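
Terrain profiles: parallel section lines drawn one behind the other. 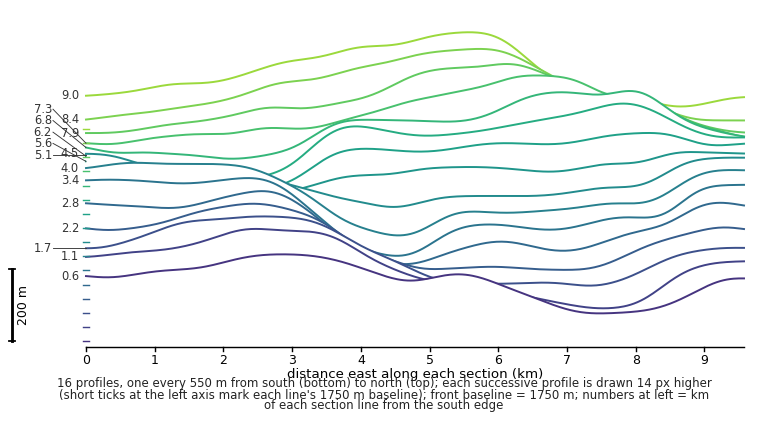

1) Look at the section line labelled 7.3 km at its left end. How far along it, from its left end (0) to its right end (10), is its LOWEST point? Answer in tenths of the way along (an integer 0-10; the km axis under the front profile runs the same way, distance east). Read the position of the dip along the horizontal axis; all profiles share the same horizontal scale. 0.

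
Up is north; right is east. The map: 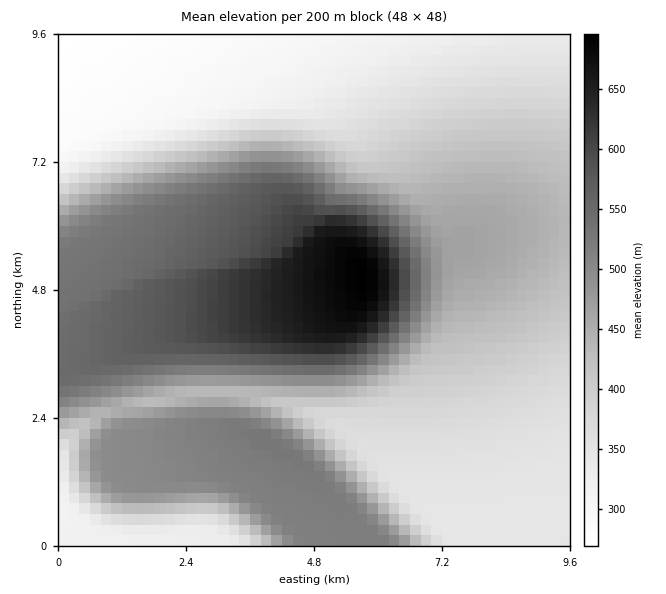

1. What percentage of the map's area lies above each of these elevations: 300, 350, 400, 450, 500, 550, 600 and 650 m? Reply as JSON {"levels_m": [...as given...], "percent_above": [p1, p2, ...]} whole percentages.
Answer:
{"levels_m": [300, 350, 400, 450, 500, 550, 600, 650], "percent_above": [92, 78, 61, 45, 34, 18, 9, 4]}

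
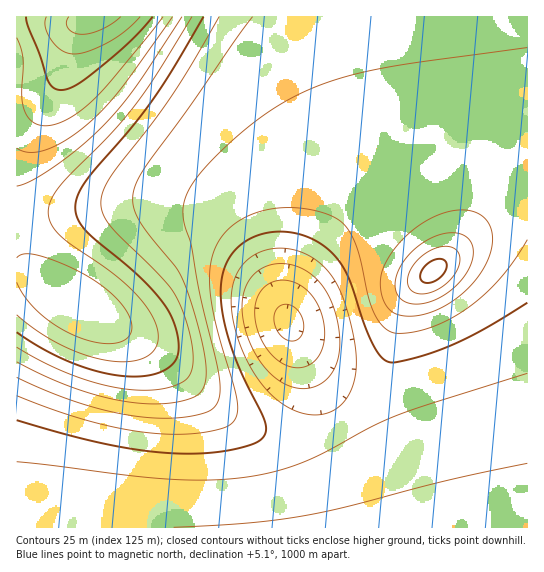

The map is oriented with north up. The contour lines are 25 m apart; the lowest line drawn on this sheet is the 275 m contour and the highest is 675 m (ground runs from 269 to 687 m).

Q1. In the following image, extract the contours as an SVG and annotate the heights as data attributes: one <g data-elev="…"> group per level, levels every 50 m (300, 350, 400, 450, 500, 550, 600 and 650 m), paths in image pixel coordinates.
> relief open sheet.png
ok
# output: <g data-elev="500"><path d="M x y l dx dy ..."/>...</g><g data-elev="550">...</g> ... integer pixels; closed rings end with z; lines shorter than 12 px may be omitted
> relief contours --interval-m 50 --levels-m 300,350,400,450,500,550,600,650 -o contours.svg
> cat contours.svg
<g data-elev="300"><path d="M294 368l-12-5-12-10-9-14-5-16-1-14 3-14 8-9 11-5 14 0 15 8 11 14 6 18 1 18-5 16-5 7-5 3-7 2z"/></g><g data-elev="350"><path d="M17 462l114 14 40 3 44 1 40-4 27-6 25-9 66-35 28-12 126-41"/><path d="M306 414l-12-4-11-6-10-8-10-10-17-27-12-33-3-28 2-12 3-11 6-9 7-7 9-6 9-3 14-2 14 2 15 6 12 9 9 10 8 14 6 16 6 21 4 21 1 18-1 14-5 14-7 10-10 8-12 4z"/></g><g data-elev="400"><path d="M17 396l65 23 31 8 28 5 26 2 26 0 23-4 14-5 7-10 0-13-24-89-3-26 0-21 5-18 10-15 16-13 18-8 22-4 22 0 23 6 16 8 8 10 7 15 11 50 7 17 10 14 5 4 7 1 17-1 19-5 17-8 19-12 16-13 15-16 15-19 12-19"/></g><g data-elev="450"><path d="M17 362l28 14 28 11 26 9 27 6 25 2 23-1 20-6 8-7 4-13-1-19-6-29-11-36-11-25-28-33-10-16-6-13 0-12 4-12 9-16 42-57 65-92"/><path d="M409 303l13 1 13-4 14-8 11-10 8-12 5-13 0-11-6-8-5-4-7-1-16 2-16 7-15 13-9 15-4 15 1 6 3 6 4 4z"/></g><g data-elev="500"><path d="M17 332l23 15 24 12 24 10 23 5 22 3 18-2 15-6 9-8 3-10 0-13-4-15-7-14-11-15-15-16-56-48-8-12-2-13 4-12 8-14 46-53 25-33 46-76"/><path d="M423 282l8 0 10-5 6-10-2-6-8-2-11 6-4 5-2 5 1 4z"/></g><g data-elev="550"><path d="M17 282l8 15 13 14 16 14 19 10 18 6 18 3 13-3 5-3 3-4 2-11-6-13-13-15-18-14-25-14-28-11-16-2-5 1-4 3"/><path d="M17 186l16-6 24-15 25-20 22-20 31-38 47-70"/></g><g data-elev="600"><path d="M17 38l6 20-1 37 3 16 4 7 5 5 7 2 9 0 11-3 10-5 23-18 20-22 49-60"/></g><g data-elev="650"><path d="M46 17l-1 10 8 15 9 9 12 3 15-3 21-10 16-11 14-13"/></g>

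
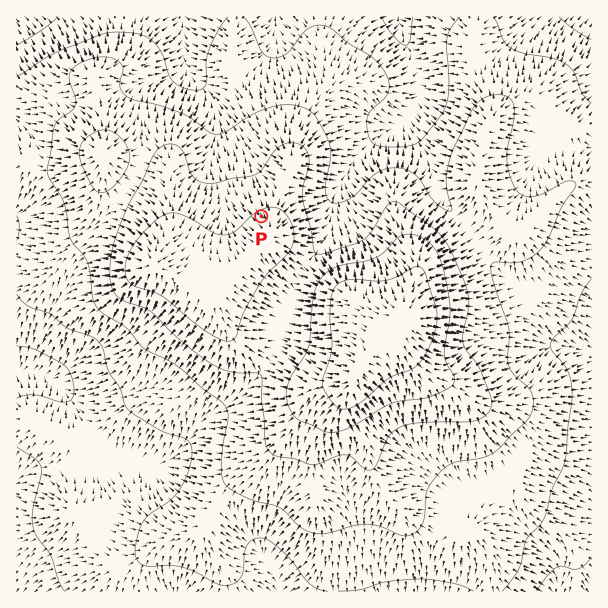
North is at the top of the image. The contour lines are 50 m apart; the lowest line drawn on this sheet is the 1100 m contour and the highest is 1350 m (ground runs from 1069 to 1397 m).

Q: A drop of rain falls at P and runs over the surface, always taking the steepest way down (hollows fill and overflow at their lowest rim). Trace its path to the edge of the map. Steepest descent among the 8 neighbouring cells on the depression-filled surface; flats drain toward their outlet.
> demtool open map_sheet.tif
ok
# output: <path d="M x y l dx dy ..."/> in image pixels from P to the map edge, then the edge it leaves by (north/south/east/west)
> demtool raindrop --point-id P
<path d="M261 216l-21-21 0-48-18-18 0-7-1-2 0-3-2-1 0-3-3-6-7-9 0-2-20-19-1-3 0-3-2-2 0-9-1-1 0-42"/>
exit: north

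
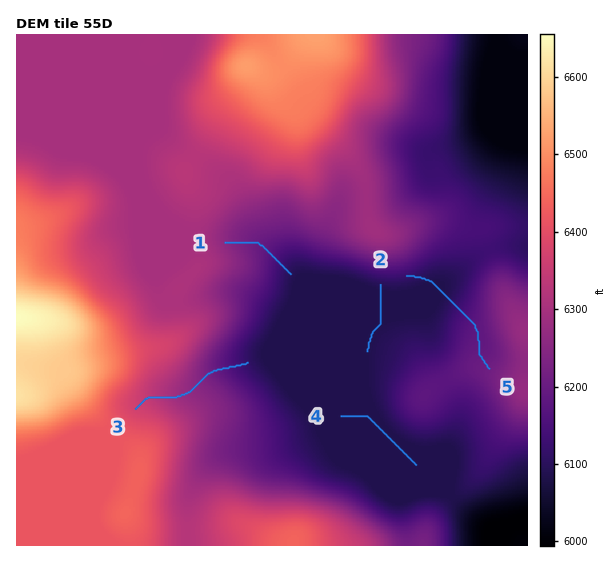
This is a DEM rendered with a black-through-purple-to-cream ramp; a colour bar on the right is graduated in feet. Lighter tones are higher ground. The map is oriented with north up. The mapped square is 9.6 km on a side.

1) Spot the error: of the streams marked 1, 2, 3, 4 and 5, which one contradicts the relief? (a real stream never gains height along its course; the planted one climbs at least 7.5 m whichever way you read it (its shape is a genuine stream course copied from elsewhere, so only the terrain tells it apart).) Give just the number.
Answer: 5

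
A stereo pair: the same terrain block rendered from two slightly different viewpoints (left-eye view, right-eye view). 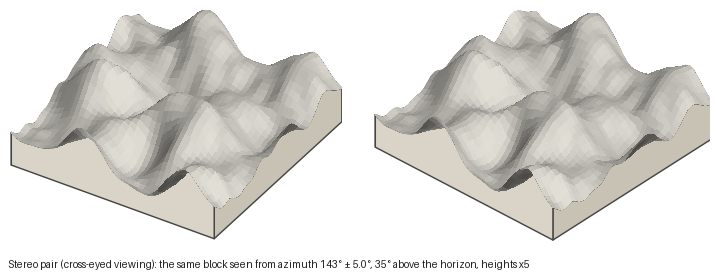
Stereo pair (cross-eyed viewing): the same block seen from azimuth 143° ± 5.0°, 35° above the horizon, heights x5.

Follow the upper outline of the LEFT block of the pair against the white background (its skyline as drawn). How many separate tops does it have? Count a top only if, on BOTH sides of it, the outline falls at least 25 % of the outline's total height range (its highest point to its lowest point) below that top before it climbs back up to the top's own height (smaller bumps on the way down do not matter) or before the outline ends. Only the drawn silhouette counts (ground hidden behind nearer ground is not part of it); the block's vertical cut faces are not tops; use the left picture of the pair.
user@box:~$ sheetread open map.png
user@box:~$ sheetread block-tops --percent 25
1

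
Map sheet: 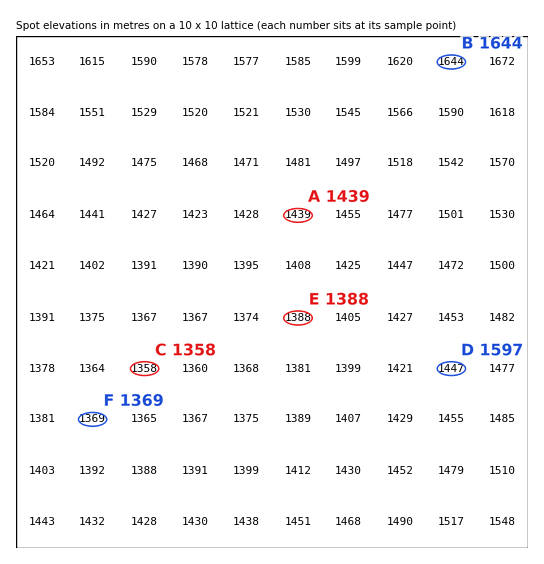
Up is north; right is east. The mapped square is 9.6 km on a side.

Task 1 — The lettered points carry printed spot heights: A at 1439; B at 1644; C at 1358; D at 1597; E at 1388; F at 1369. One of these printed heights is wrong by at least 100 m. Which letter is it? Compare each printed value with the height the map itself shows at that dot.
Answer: D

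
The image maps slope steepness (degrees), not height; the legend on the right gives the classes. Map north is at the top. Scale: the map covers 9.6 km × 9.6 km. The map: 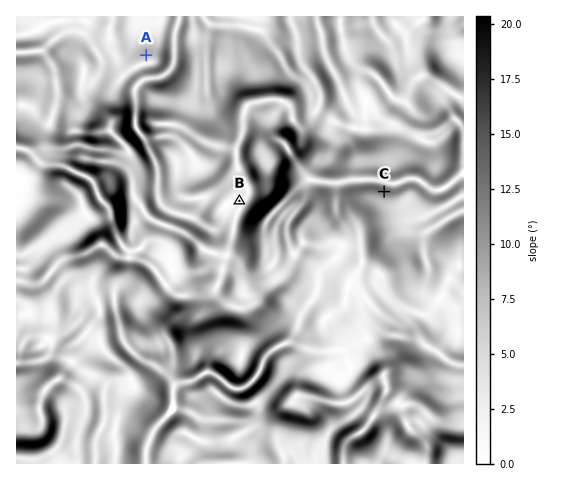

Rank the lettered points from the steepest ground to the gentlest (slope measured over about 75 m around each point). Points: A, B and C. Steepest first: C A B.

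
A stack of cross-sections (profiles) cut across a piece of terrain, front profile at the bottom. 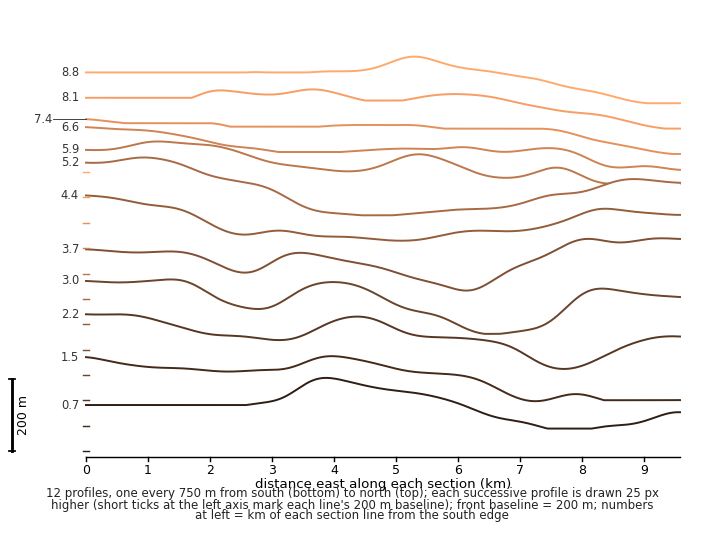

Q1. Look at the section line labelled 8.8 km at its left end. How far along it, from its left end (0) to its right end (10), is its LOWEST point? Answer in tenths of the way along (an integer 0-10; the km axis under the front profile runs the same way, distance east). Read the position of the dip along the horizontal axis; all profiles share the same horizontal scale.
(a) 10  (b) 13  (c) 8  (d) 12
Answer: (a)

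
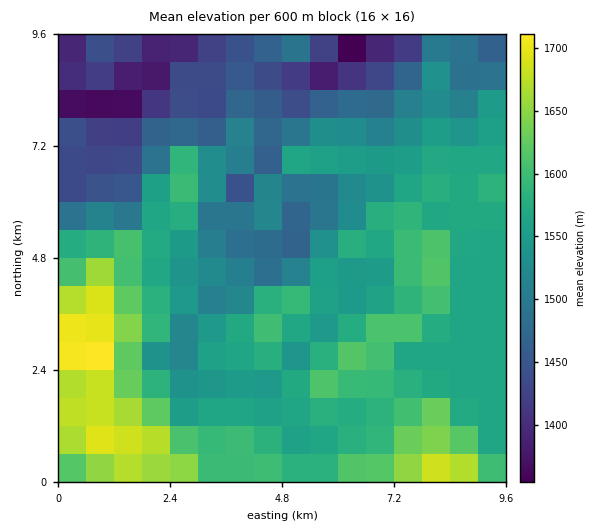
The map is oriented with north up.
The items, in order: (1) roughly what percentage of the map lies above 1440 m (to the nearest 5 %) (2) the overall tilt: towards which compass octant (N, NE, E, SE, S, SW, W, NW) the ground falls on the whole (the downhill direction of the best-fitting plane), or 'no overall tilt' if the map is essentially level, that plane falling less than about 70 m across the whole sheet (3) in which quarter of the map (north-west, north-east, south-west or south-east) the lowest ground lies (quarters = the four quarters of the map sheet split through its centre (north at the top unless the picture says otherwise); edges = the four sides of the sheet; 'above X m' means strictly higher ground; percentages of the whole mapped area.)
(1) Ground above 1440 m makes up about 85 % of the sheet.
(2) On the whole the ground falls towards the north.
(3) The lowest point lies in the north-east quarter of the map.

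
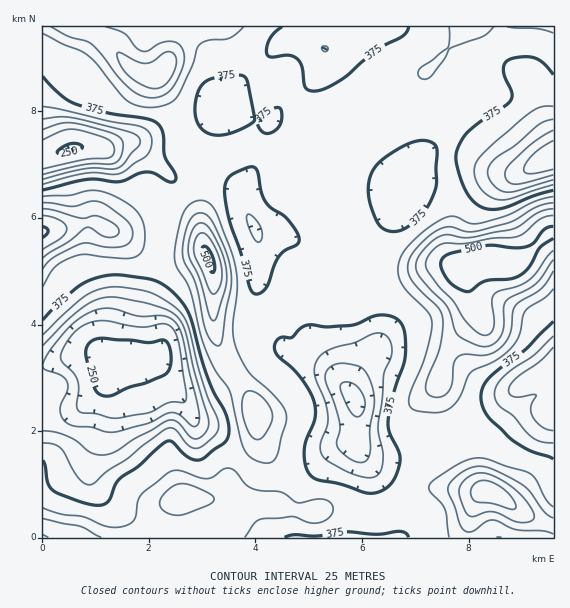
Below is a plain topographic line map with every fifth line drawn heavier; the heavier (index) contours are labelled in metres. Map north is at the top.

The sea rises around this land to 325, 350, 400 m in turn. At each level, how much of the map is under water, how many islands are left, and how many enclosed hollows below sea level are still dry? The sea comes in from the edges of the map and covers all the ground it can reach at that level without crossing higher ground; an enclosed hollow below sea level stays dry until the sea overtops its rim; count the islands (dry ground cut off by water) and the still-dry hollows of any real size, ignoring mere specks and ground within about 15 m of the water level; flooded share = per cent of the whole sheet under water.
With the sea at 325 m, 11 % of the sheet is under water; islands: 0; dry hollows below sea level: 1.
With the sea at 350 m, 15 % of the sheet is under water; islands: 0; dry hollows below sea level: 1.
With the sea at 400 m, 75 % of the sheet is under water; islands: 1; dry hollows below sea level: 0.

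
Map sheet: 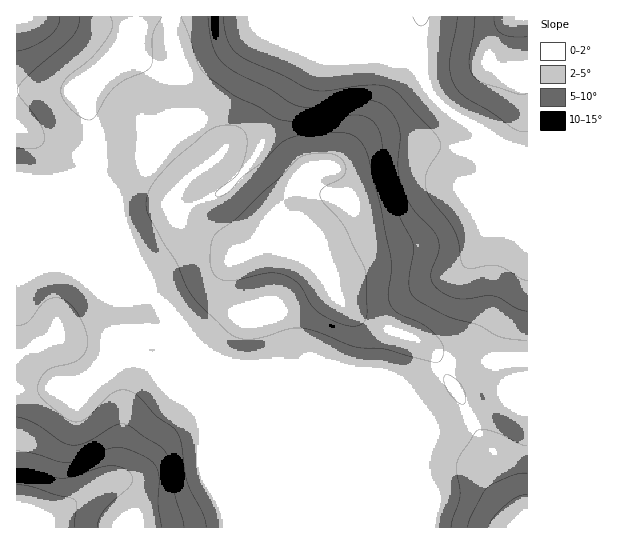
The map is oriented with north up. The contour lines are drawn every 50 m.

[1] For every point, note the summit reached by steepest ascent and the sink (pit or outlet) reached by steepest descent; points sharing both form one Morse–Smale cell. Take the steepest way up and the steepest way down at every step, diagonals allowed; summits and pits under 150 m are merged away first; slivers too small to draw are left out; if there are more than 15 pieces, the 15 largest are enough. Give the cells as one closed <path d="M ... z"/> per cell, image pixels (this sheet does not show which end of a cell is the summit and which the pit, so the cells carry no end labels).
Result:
<path d="M421 16l-136 0-27 11-37 26-24 14-16 5-20-1-23-12-7-6 1-10-2-4-7 7-10 16-26 29 1 20 9 30-2 25 6 11 30 72 13 22 1 11 6 13 22 22 11 16 0 12-4 6 0 14 24 61-1 37 9 23 11 15 5 16 1 11 299-1 0-313-35-1-10-4-11-11 0-7 17-32 0-14-4-8-11-12-29-17-16-17-6-13-4-23z"/><path d="M283 16l-267 1 1 511 211-1-3-20-13-21-9-23 1-37-24-61 0-14 4-6 0-12-11-16-22-22-6-13-1-11-13-22-30-72-6-11 2-25-9-30-1-20 26-29 10-16 7-7 2 4-1 10 7 6 23 12 20 1 21-8 29-17 27-20z"/><path d="M527 16l-105 0-2 9 0 41 3 12 6 13 16 17 29 17 11 12 4 8 0 14-17 32 0 7 11 11 18 6 27-2z"/>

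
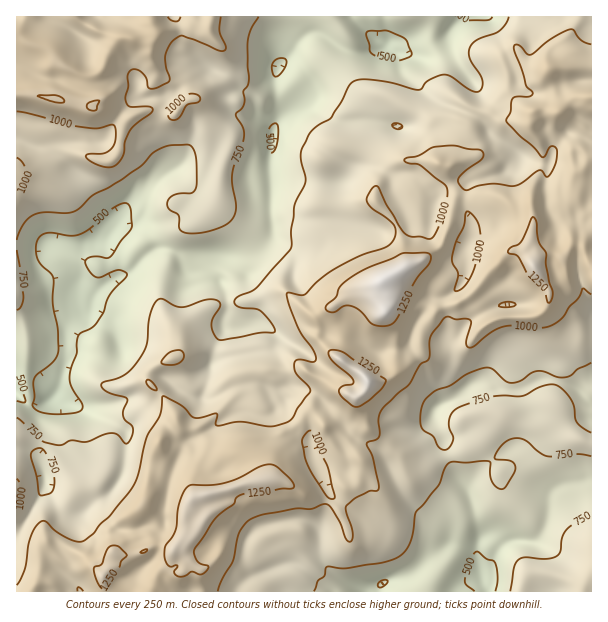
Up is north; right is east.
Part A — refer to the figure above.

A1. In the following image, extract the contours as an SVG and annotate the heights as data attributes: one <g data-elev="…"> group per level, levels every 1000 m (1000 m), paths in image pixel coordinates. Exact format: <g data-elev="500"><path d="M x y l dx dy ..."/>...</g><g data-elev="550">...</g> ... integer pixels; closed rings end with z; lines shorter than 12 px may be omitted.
<g data-elev="1000"><path d="M218 591l4-12 11-18 7-30 8-10 9-5 37-7 17 0 15-5 4 3 8 12 9 21 3 2 1-1 2-8-7-21 0-6 11-9 12-6 8 0 2-3-6-30-6-12 0-3 9-3 3-3-1-18 5-11 15-15 10-8 12-21 9-5 2-23 13-18 5-1 7 2 9 0 5 1 1 3-5 21 1 3 4 1 21-16 11-5 12-1 25 2 11-2 12-9 7-11 9-9 3-8 2-1 7 6"/><path d="M17 510l5-18-1-7-4-6"/><path d="M330 499l-4-4-12-19-9-17-3-19 7-9 5 3 14 34 7 29-2 2z"/><path d="M155 390l2 0-2-4-5-6-3 0-1 1 1 4z"/><path d="M166 365l8 0 6-3 4-5-1-4-4-3-11 3-7 9 1 2z"/><path d="M500 307l-1-2 7-3 7 1 3 2-6 2z"/><path d="M456 291l-2-1 4-17-6-10 0-6 4-16 8-16 2-12 2-2 5 4 5 7 3 20-10 34-7 11z"/><path d="M17 190l9-10 2-6-5-11-6-5"/><path d="M170 119l4 1 4-1 9-14 13-4-1-5-5-2-7 1-5 6-12 9-2 4z"/><path d="M17 111l61 16 18 1 17-3 2 3 1 9-2 7-3 5-7 4-15 1-3 2 4 5 9 4 9 2 6-1 5-4 4-6 2-15 6-12 19-15 3-4-3-3-18 0-4-2-3-7 3-11-1-10 2-5 5-3 7 3 5 5 2 10 2 2 6-1 12-6 2-4-4-12 0-12 5-12 9-6 15 4 23 10 6 1 2-4-7-17 2-13"/><path d="M591 44l-9-3-10-12-6 2-13 7-22 17-4-1-8-9-3-1-2 3 12 39 7 7-3 3-17 2-2 4 0 9-4 8-1 3 15 15 13 10 8 10 3-1 6-10 3 0 3 3-2 15-7 13-2 0-6-7-24 16-25-2-12 2-14 4-6-7-1-4 7-8 17-12 2-4-3-5-26-4-18 1-6 1-12 8-12 2-3 1 2 3 14 3 23 18 4 5-1 13-6 23-6 12-5 3-9-2-9 0-6-3-18-28-9-19-3-1-7 9-1 6 5 8 14 9 8 7 2 9-4 9-7 5-25 8-27 14-16 12-12 13-5 0-13-2 2 10 8 23 5 9 11 15 3 9-2 3-14-3-5 3 0 10 13 14 2 4-19 29-6 4-13 3-32-4-22 4-2-1 1-9-1-3-16 5-6 0-12-12-19-10-3 18-13 23-9 39-9 16-19 24-11 9-5 8-11 8-8 0-10-4-11-7-9-9-6 2-8 13-6 33-8 16"/><path d="M181 17l-2 3-3 1-5-1-3-3"/></g>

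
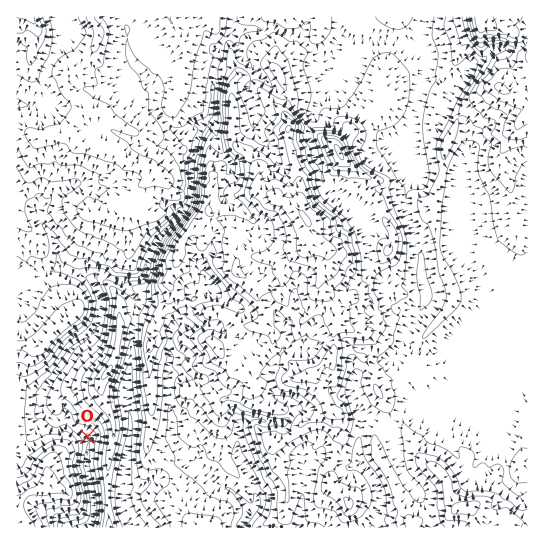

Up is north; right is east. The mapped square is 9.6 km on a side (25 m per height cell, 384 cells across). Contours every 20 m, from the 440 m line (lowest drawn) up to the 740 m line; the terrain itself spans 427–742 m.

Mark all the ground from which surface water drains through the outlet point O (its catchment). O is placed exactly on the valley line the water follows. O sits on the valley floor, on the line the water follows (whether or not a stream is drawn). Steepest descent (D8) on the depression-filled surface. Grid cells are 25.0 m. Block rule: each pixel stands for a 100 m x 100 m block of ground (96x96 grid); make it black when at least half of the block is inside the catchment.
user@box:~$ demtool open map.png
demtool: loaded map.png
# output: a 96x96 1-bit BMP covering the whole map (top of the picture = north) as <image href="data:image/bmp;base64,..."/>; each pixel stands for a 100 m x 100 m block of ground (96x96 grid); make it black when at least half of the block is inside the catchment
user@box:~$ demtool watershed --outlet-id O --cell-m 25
<image width="96" height="96" href="data:image/bmp;base64,Qk2+BAAAAAAAAD4AAAAoAAAAYAAAAGAAAAABAAEAAAAAAIAEAAATCwAAEwsAAAIAAAAAAAAA////AAAAAAAAAAAAAAAAAAAAAAAAAAAAAAAAAAAAAAAAAAAAAAAAAAAAAAAAAAAAAAAAAAAAAAAAAAAAAAAAAAAAAAAAAAAAAAAAAAAAAAAAAAAAAAAAAAAAAAAAAAAAAAAAAAAAAAAAAAAAAAAAAAAAAAAAAAAAAAAAAAAAAAAAAAAAAAAAAAAAAAAMAAAAAAAAAAAAAAAeAAAAAAAAAAAAAAA/gAAAAAAAAAAAAAB/wAAAAAAAAAAAAAB/4AAAAAAAAAAAAAD/8AAAAAAAAAAAAAD//AAAAAAAAAAAAAD//AAAAAAAAAAAAAD//gAAAAAAAAAAAAD//wAAAAAAAAAAAAD//4AAAAAAAAAAAAD//4AAAAAAAAAAAAD//4AAAAAAAAAAAAD//wAAAAAAAAAAAAD//wAAAAAAAAAAAAD//wAAAAAAAAAAAAD//wAAAAAAAAAAAAD//4AAAAAAAAAAAAD//4AAAAAAAAAAAAD//8AAAAAAAAAAAAD//8AAAAAAAAAAAAD//+AAAAAAAAAAAAD//+AAAAAAAAAAAAAH/+AAAAAAAAAAAAAD/+AAAAAAAAAAAAAB/+AAAAAAAAAAAAAA//AAAAAAAAAAAAAAf/AAAAAAAAAAAAAAP/wAAAAAAAAAAAAAf//gAAAAAAAAAAAA///wAAAAAAAAAAAB///wAAAAAAAAAAAD///4AAAAAAAAAAAH///4AAAAAAAAAAAP///4AAAAAAAAAAAf///4AAAAAAAAAAAf///4AAAAAAAAAAA////8AAAAAAAAAAA////8AAAAAAAAAAA////8ACAAAAAAAAB////+AH+AAAAAAAB////+AH/8AAAAAAB////+AH/+AAAAAAD/////AD/+AAAAAAB/////AD/+AAAAAAB/////gH/+AAAAAAB/////4f/+AAAAAAD/////9//8AAAAAAD////////4AAAAAAD////////gAAAAAAB///////+AAAAAAAB///////8AAAAAAAA///////gAAAAAAAA///////gAAAAAAAA///////wAAAAAAAAf//////wAAAAAAAAf//////wAAAAAAAAf//////gAAAAAAAAf//////AAAAAAAAAf/////+AAAAAAAAAP/////8AAAAAAAAAP/////4AAAAAAAAAD/////4AAAAAAAAAAP////4AAAAAAAAAAH////4AAAAAAAAAAH////4AAAAAAAAAAD////4AAAAAAAAAAD////4AAAAAAAAAAD////4AAAAAAAAAAH////4AAAAAAAAAAP////4AAAAAAAAAAf////4AAAAAAAAAAf////4AAAAAAAAAAf////4AAAAAAAAAAP////8AAAAAAAAAAP////4AAAAAAAAAAH////4AAAAAAAAAAB////wAAAAAAAAAAA////wAAAAAAAAAAAf///wAAAAAAAAAAAf///gAAAAAAAAAAAf///AAAAAAAAAAAAf//+AAAAAAAAAAAAf//+AAAAAAAAAAAA///+AAAAAAAAAA="/>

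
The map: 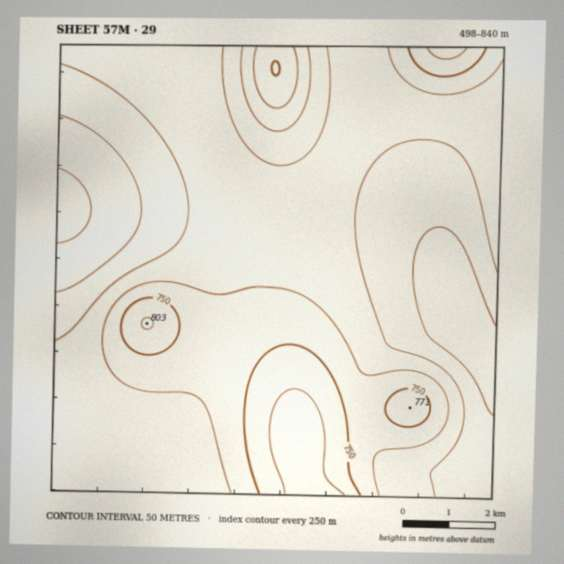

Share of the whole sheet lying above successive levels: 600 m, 88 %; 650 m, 67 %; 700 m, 25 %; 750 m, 10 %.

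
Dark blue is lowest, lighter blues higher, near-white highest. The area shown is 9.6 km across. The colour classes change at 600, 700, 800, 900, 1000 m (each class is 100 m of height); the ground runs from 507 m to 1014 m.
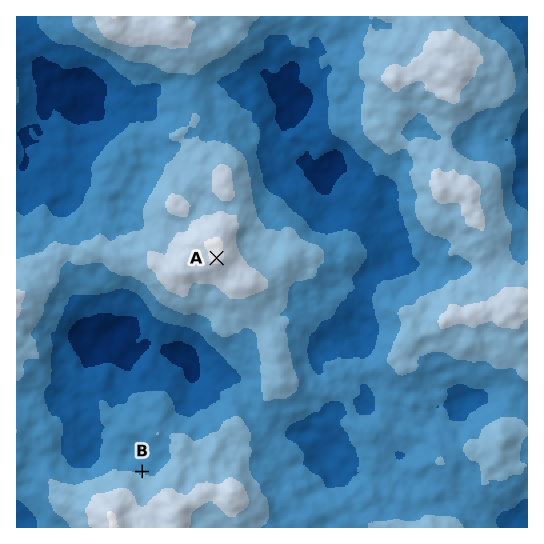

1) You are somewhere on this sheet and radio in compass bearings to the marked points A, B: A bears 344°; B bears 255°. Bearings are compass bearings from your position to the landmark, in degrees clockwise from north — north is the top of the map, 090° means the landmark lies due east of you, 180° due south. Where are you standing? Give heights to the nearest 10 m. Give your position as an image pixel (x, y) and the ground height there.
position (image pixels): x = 268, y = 438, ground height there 750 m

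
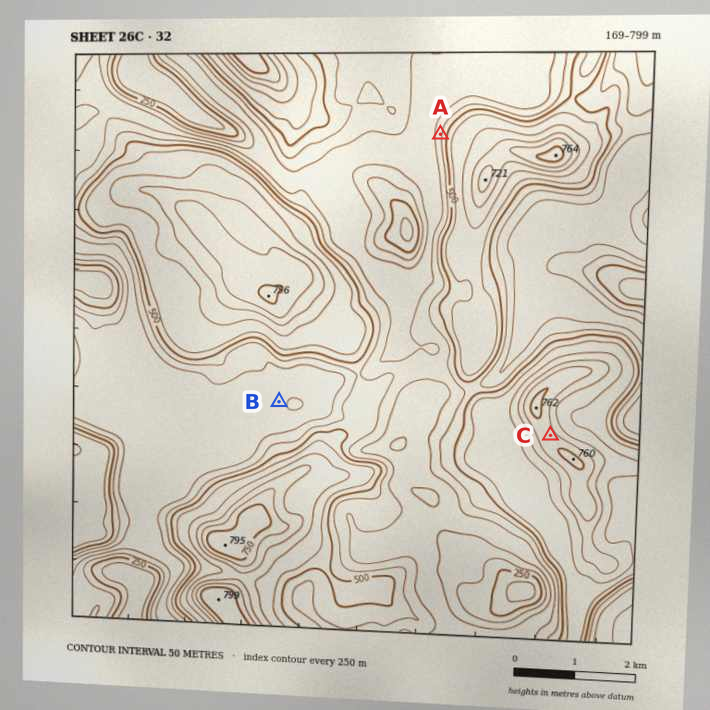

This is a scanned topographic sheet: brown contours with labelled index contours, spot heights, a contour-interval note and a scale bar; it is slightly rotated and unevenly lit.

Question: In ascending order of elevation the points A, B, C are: B A C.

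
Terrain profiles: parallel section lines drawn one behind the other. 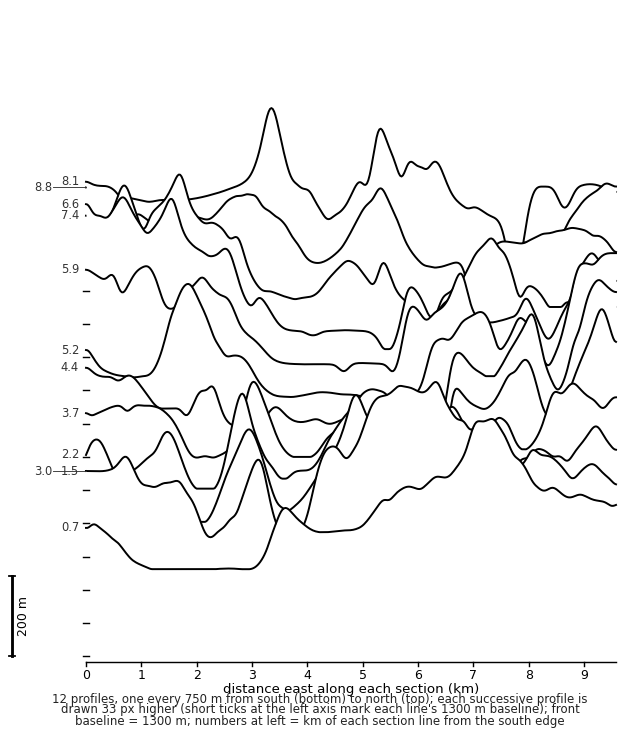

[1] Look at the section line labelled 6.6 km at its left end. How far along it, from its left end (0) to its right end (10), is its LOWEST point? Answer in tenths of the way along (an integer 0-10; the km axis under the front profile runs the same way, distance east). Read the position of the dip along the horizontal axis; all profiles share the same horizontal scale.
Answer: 6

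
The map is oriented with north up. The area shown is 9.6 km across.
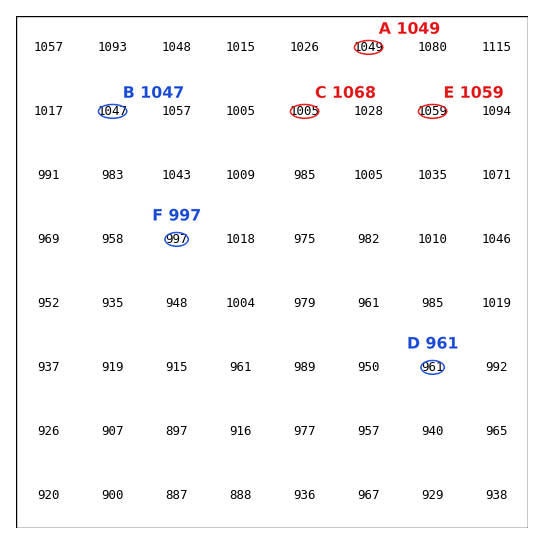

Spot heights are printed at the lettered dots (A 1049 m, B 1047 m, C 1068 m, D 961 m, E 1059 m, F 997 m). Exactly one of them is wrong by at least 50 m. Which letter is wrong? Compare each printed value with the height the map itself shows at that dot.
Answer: C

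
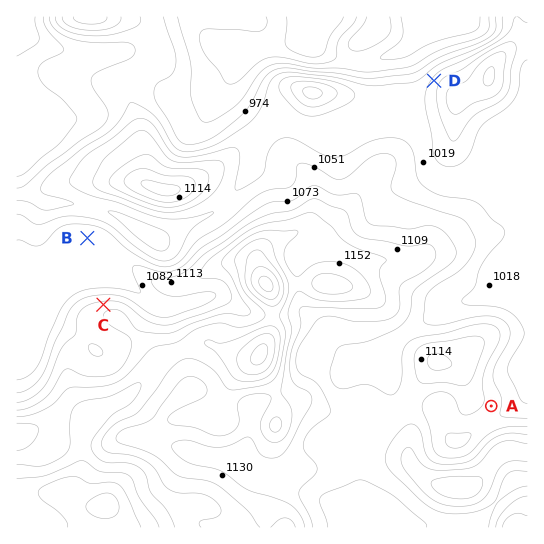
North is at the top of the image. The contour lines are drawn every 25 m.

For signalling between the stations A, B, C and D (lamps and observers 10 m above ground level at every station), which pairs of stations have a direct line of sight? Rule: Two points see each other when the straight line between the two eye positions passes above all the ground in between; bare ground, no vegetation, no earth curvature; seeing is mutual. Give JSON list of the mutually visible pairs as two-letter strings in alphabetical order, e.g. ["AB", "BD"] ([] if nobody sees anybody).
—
["BC", "CD"]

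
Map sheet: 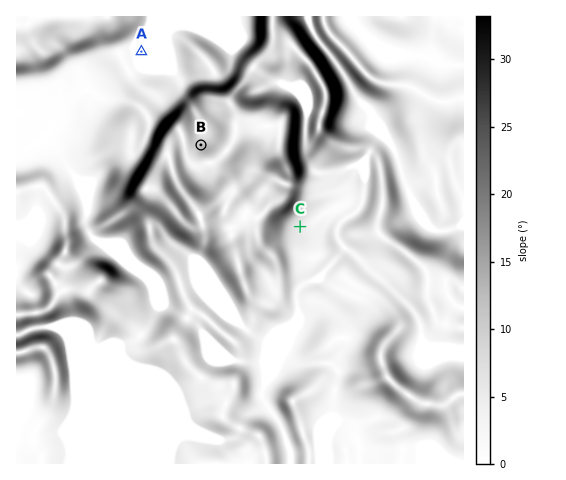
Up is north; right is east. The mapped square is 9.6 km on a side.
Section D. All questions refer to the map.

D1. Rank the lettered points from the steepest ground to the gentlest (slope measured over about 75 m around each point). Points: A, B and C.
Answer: B C A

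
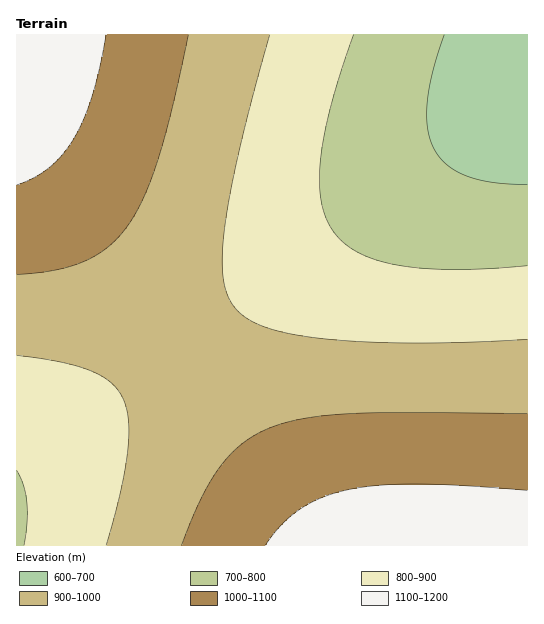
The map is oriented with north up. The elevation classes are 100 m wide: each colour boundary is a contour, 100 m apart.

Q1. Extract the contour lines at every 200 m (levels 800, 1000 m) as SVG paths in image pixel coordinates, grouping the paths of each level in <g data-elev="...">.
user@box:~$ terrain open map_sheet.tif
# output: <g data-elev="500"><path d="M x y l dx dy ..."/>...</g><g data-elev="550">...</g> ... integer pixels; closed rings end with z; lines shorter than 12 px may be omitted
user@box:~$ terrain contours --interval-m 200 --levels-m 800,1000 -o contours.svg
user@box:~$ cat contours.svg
<g data-elev="800"><path d="M17 470l6 15 4 18 0 20-3 22"/><path d="M527 266l-72 4-30-2-26-3-22-5-18-7-14-9-11-12-8-13-5-16-2-19 1-23 4-26 7-30 23-70"/></g><g data-elev="1000"><path d="M527 414l-121-2-56 2-44 4-33 9-15 6-13 9-12 10-12 13-19 32-20 48"/><path d="M17 275l38-5 30-9 23-14 19-21 16-28 15-38 14-52 16-73"/></g>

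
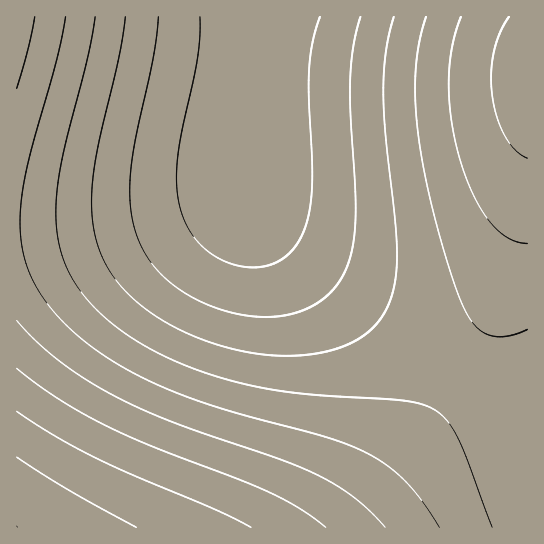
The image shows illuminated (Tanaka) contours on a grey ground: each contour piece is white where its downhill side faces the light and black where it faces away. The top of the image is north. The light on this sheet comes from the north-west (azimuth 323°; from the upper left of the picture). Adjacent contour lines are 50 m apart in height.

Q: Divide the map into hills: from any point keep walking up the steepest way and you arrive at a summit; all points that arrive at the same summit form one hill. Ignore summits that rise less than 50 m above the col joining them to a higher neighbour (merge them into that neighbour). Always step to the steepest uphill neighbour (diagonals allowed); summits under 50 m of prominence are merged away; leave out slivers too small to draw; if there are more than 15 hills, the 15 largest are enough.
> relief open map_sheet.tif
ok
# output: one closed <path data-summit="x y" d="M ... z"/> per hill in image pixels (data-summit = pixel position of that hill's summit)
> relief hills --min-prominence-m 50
<path data-summit="17 527" d="M247 175l-10 10-16 8-54 15-68 11-83 4 0 304 511 1 1-115-67-38-51-34-112-85-23-22-15-19-9-18z"/><path data-summit="527 73" d="M527 16l-266 0-8 58-6 92 1 20 8 23 19 25 23 22 112 85 51 34 66 37z"/><path data-summit="17 17" d="M259 16l-242 0-1 206 54-1 60-6 65-14 26-8 16-8 8-8 3-12 1-46z"/>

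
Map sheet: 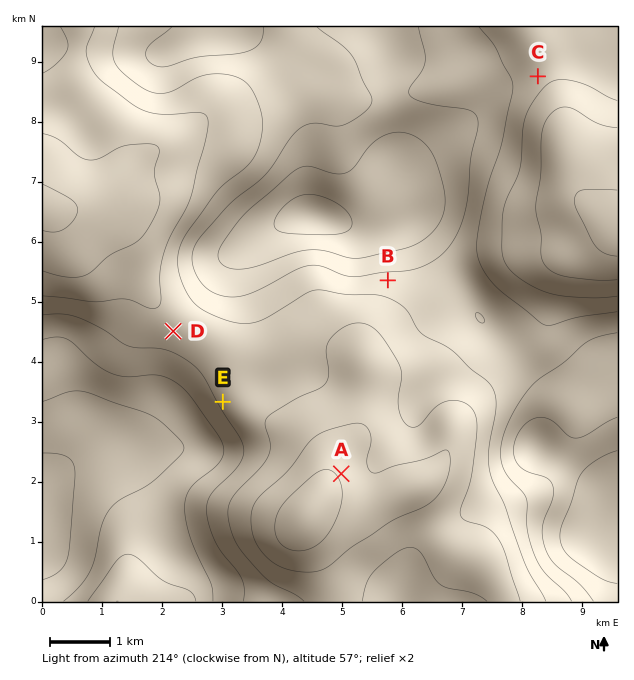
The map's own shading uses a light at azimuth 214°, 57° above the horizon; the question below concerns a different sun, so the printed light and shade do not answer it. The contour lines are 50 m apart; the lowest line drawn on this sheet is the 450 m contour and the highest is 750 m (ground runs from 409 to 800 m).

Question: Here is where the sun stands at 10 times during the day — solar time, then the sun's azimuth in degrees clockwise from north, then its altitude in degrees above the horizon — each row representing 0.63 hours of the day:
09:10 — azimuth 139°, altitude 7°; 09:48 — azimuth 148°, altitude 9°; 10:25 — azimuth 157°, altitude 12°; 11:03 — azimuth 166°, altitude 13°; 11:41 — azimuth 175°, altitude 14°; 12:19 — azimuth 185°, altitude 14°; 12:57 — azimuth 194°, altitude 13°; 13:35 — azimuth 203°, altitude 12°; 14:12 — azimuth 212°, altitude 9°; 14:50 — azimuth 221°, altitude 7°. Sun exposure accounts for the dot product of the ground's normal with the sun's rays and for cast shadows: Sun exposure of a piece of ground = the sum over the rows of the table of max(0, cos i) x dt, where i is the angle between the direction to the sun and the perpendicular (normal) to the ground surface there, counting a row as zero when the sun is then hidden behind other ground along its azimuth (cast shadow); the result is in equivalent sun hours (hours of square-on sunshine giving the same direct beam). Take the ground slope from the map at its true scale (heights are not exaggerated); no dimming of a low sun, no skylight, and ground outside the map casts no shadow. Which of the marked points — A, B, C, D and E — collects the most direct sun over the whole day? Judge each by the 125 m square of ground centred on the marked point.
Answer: B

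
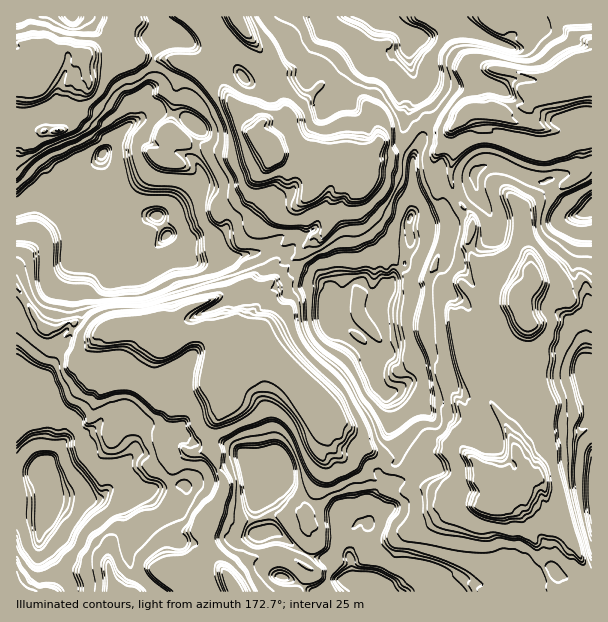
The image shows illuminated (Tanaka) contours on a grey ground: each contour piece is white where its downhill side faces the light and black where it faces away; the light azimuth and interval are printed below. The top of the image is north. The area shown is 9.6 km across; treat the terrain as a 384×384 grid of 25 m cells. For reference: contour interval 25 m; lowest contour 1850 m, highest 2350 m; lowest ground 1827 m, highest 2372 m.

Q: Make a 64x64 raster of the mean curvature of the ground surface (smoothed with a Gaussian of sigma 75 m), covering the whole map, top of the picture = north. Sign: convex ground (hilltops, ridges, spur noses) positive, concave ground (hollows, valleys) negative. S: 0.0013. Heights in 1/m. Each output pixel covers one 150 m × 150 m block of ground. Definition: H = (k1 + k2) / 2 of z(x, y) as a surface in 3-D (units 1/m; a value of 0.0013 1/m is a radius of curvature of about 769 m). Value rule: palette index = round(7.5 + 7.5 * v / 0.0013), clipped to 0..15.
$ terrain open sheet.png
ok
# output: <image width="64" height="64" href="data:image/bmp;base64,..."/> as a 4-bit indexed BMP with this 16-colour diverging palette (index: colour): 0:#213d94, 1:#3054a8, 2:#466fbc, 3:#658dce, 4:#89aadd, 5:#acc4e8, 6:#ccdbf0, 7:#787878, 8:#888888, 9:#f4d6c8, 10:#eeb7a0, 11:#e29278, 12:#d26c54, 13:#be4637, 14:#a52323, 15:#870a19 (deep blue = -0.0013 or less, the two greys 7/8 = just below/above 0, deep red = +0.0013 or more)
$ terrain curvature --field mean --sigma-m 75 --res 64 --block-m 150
<image width="64" height="64" href="data:image/bmp;base64,Qk12CAAAAAAAAHYAAAAoAAAAQAAAAEAAAAABAAQAAAAAAAAIAAATCwAAEwsAABAAAAAAAAAAlD0hAKhUMAC8b0YAzo1lAN2qiQDoxKwA8NvMAHh4eACIiIgAyNb0AKC37gB4kuIAVGzSADdGvgAjI6UAGQqHAHaVfveMEyPvcUeKwAPMRWa8h/2YnLU2eJplhniZd4iJGdu7s4sGz/QVeItwB/ff9hB/+73sU2iJqpeYaHh3iIZapEmBlwzMQFd3exBqxqxkMHWtmnJHmry4VHqHd3iKk438ZLJ1DJqCI0V5ZY2GVDVt9XsCWKzMpjRneJeJmrsB3anFhziJiLpopWY71kMie3WpmVepeFM0aJmYmsqrogbp9356I3iIiqr6Y6957Iz2UUt2eKETVoq8y67dsYtwCdb7SoSDJneIl5JDrVz9/1RzXId5sUeJmIdTR0MzZVArxu2ExWwxNXeJxDQ9VZnWN3NsiKzFJ5hURGmqq5l3YGym28aLRrqSJXjJBBt1hDFXc52HiK1Wp1VotzI1e5hAjZXJymrYatuIR5xhCIrrljZ1f8qZz7a3RnpANUQoySGddcm7Z+52i9xUicgCfLm8ZHhZu+6VR7dWe5NndzW5FK1nublatYd5z5brnyBuqIzUm5h0NURohURr1Gd3ZSgnrHy51m1SZ4uIVbiPIG6YifeSA5yWZ4iYdlxid3h1CDibj7vEuCeJpyJnec0GjoiJ+TR2IruHd4rubGJFaGMoWJqK/6aBaavHRXiZxQm+mIz3RElzfaiHedlbAFd1RZZ3mdaKe0SmRr2meSExCf/M38ZBVJkhmHh5gWYb76A7w4apnZi/RrUknVWKe3ReuGfMpjNEnEOmRomxSLqdgGuClsU3unpqpUd4Z4r6SHarlmumNWQ4Rr9iV7kmiItDqnK1p2Q0NZl5aHaKvfR4WHZ8/Ic2dhQ2v+cCfWR4mUmoYtW6h3d66BhneM1ydrMBSGRnk0d1F1fHjKy51WiWeYhixjyIiKuFeZmtsSRZ00Ujq7tTd3JGeZlVr4eSeHaIh2GHXIiI1Sq33/sjeIyTd2ScpkZ3QVaq/8VtZmZ3eIh3YpWbiIrUpiAkQkd4nBR3dmd1Z3QmR6/s+21WylZ4iHdGw8qInaeBRmVXiIisFXd3ZmZ3QoVYn7d8jTbmR3iHd0ml2YrflRV4d4iruZ00d3d3d3M4VXjMpBWMKNJXiHd3SZbpy1SFB4mInKad33N3eHeHQ4VolumqY6wqomeId3c1pfu0JqoYrN7qMQK/xHiIiHU4V6lauI2j2Dxzd4eIiEfEz0Waz2cjR3NGYyiFd4iHY3Z7qsyIjKbCbVR4iIq7ZcZoenONlgJERnd3ZFd3d3dFhaz9p3aMiHGNNXiIq0WjymWZECV4IDVmd3d2RFZmVChWvumIdpxoUp0Wd4nEAEWcmLUpl2pTAAABNFzoMhJDWiauuIdom1hymwV3i8FCl625kXdFZ2REVlISAH/8qZylBY24hnibV7KKBpeMUlX4dItUe93sy6mruXdRAFu7qFqUjLiWeIx202rbZowjVdphXCafuHZN/s26uZl0I0ZlOpea2Zd4nZTlWdNYjFFiXHSJZbtVU27Lzvt3eJh2ICMJZ7v7rNnPtLJZgId6xEMcZWOTuG7cuYiInNqrvOqYnqljyXiHpWqWxDm6dXjJIVs5dnKmn5mIh4iIm9/2v9V4mHOep1REQ3upF64zVpwghUy6IJV9iIh3h4dWjJOM/sl4hkec27qGan0lqyZkW1F3yWRWlGyIh3iHaJR8g5ojZ3iIM2Yya8hsnIO3G96GhXxkZsuBi4eIiIdF/W6VujV4rN+RHKcym22ZwqoI3rNUxnzcIxLJd4iHd0Soi0msV5yniJsG3LcrjnjSnAa7wzat6FOVXLh3h3d2z8S3ZwdqyBJFaGRDO2WfubObCKvDJZ+r/ty6h3d3eIeep9WTFqxzWGStuqp1tbusZJZ6nJIVecbf2YiHiHeIiIidtKYowzaKkAbZojdo66wndZibIAeCyl3OmIiId4iqiJlVrHmTrd3nMnMzAmOe9ThYmYgEunM3mGvpiId3ebQTVom9bIYVyHhmZndgRW3xaUi5aZupylETJ82oh2Z6snuqiNpthiR5Znd3d3M4jvGKSctXmau8qFFXqu2nnGqUtAAK5ZZ0kQa4eIh4hSZv8507vKq92nndyoaLq/uvuWYwRq2EtJWCELh3d3d1N3z3FgbdztchESWaMCiZq6+qVWaIVVTIlzQyx1MzM0IH54tCY1qmIleHVDRmIRVnfc2C1SQG2stzBBekaKhWpwT4fZSMlVaLzKmHdnhRAAVIv/eXAH/9yjECrWXqibvMVOh7kgS7zbhhFoh3iZqoMVeH7YyG/9jWKmCJJJ7UFGhDtljXADQyE1SOypjMyohymFlWe+naS6EmZWEGb+y9QQaZYqtAEzM2Zpqs3VR8y6dqa+qckjS8YAR9+Hhdqb0BaPv7W5QjE5hmUzNoQxPZchWorfgEfNRQjcqqaIaYiYg62Z226r3P90d3ZUSHY3dRB3x06lndQ4ivp3VdxGh0RH2XeefYWc7VVnd3d3d2a4QrRImYvIM3dt9ndGyoiEXuyVZ36HFqYgARJGd3d2dpdEyFEZxwBHd3lmdSioh1LNmGPHXWUFcAA3mlFXd3d2hTC5dgKgAUV4d4lyfpdkFtl3WfoqNhACWN/olxJDVUIBAKl2KOus+GeLtWHLdTNsp2Qb3aeCRGr/+sxHq1MRBWZ4d3WPqa/0Z7wAV9hk7sl0Qxqr+pu9//p0e9pISWZqvM9kdWupzlN60gSelzXqdCTOy77Fer7mFId4vDWNeJfvi7NlBs6zN41gCPplLOc1rMmboyV4qjFGeXeJve"/>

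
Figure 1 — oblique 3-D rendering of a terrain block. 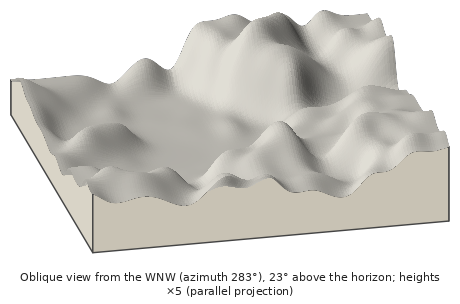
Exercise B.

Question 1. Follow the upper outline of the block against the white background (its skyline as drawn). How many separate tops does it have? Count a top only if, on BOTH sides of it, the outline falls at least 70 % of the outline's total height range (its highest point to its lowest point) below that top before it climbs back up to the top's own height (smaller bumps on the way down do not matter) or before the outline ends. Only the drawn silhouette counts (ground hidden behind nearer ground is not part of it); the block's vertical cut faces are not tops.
0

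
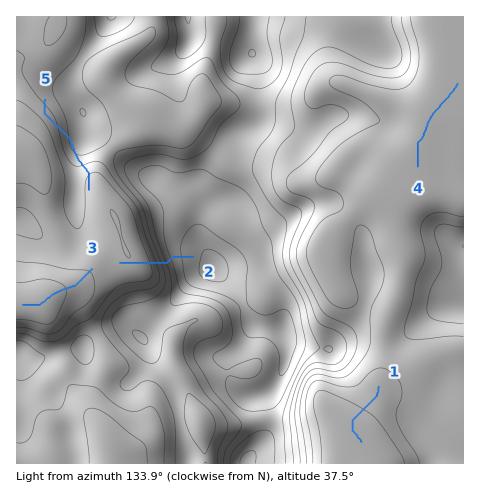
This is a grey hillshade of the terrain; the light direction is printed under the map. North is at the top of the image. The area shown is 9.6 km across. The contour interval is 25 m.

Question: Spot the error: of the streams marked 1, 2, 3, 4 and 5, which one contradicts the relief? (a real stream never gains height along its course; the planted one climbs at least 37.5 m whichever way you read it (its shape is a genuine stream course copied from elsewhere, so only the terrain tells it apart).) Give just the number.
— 5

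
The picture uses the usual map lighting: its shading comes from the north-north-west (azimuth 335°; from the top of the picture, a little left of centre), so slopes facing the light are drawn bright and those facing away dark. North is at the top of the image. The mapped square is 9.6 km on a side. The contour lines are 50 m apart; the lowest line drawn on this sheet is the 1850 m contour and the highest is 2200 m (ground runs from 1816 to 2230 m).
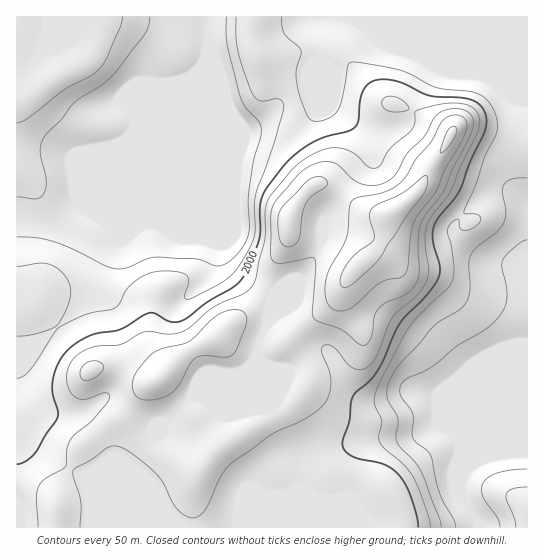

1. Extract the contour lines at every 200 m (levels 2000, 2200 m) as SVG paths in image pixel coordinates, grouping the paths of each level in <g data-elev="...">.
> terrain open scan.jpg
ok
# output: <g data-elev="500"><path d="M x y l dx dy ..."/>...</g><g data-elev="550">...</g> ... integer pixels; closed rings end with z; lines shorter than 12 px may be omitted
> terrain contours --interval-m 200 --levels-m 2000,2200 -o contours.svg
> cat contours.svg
<g data-elev="2000"><path d="M418 527l-1-11-6-19-5-12-7-10-6-6-8-4-26-6-9-4-6-6-1-8 6-19 2-19 3-8 21-21 8-13 17-38 26-28 12-16 2-12-7-26 1-15 5-9 15-18 6-9 10-28 14-29 3-14-5-12-9-7-12-2-31-2-27-13-12-3-14 0-6 2-5 4-5 12-3 24-4 6-7 3-25 7-16 8-18 15-18 22-6 10-3 9-1 29-2 12-13 31-9 11-29 17-25 19-11 1-16-8-6-1-28 16-23 4-11 4-10 6-10 7-9 13-5 18 0 13 5 19-1 6-23 35-9 8-8 2"/></g><g data-elev="2200"><path d="M343 287l4 0 6-3 27-26 25-40 20-26 3-10-2-7-23 18-26 12-5 4-3 8 5 17 0 5-3 4-16 11-9 11-6 14 1 6z"/><path d="M440 153l6-4 8-10 3-8-2-4-4 0-4 4z"/></g>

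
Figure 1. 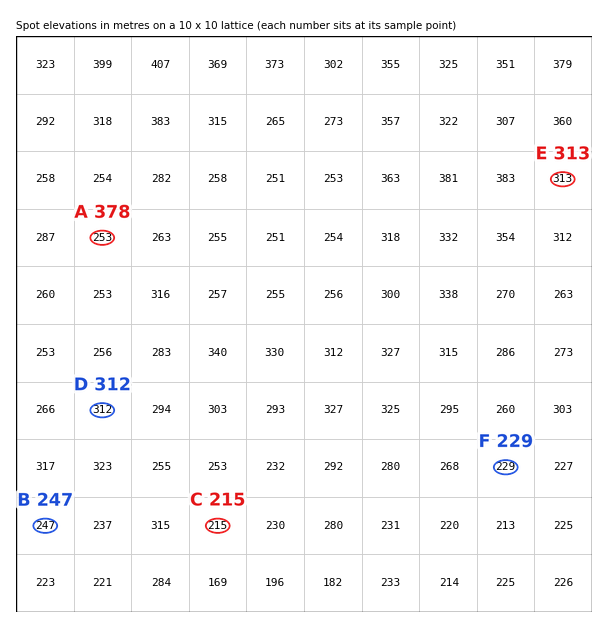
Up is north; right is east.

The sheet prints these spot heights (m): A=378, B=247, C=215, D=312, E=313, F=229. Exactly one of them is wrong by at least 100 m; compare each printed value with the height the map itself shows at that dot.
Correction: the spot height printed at A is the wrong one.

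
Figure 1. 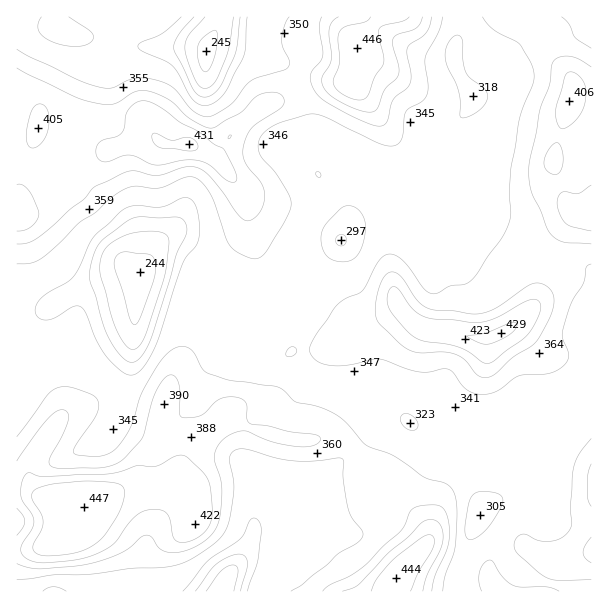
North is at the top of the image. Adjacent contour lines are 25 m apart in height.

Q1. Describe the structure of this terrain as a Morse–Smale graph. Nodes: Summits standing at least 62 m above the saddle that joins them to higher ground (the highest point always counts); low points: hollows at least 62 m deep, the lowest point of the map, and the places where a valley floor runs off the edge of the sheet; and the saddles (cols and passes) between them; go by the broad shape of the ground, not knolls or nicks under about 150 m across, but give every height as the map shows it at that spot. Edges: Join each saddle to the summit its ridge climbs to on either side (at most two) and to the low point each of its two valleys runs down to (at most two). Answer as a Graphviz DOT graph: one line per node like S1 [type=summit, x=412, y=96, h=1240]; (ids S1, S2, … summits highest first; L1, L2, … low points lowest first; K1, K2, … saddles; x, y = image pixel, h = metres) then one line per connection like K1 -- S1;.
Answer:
graph terrain {
  S1 [type=summit, x=81, y=509, h=447];
  S2 [type=summit, x=357, y=48, h=446];
  S3 [type=summit, x=396, y=578, h=444];
  S4 [type=summit, x=189, y=144, h=431];
  S5 [type=summit, x=501, y=333, h=429];
  L1 [type=low, x=138, y=272, h=244];
  L2 [type=low, x=206, y=51, h=245];
  L3 [type=low, x=222, y=591, h=256];
  K1 [type=saddle, x=300, y=90, h=359];
  K2 [type=saddle, x=356, y=450, h=352];
  K3 [type=saddle, x=278, y=375, h=348];
  K4 [type=saddle, x=299, y=299, h=344];
  K5 [type=saddle, x=224, y=291, h=343];
  K6 [type=saddle, x=404, y=174, h=341];
  K1 -- S2;
  K1 -- S4;
  K1 -- L1;
  K1 -- L2;
  K2 -- S1;
  K2 -- S3;
  K2 -- L1;
  K2 -- L3;
  K3 -- S1;
  K3 -- S5;
  K3 -- L1;
  K4 -- S4;
  K4 -- S5;
  K4 -- L1;
  K5 -- S1;
  K5 -- S4;
  K5 -- L1;
  K6 -- S2;
  K6 -- S5;
  K6 -- L1;
}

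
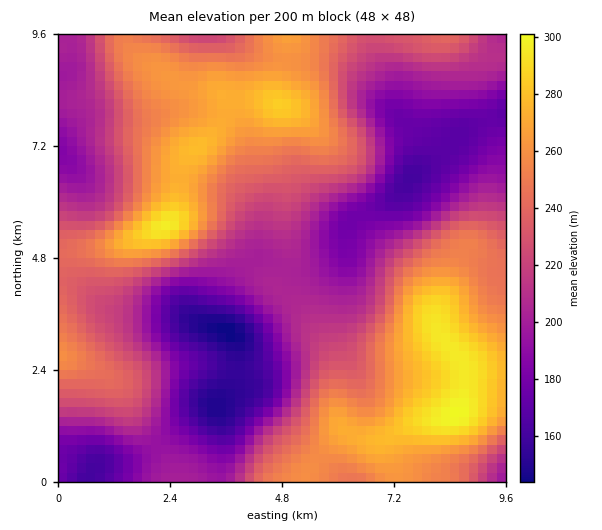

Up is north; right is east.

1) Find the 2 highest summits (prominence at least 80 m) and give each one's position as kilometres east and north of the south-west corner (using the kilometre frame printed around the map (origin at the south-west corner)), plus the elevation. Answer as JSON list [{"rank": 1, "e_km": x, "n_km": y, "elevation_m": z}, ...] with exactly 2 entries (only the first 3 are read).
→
[{"rank": 1, "e_km": 8.54, "n_km": 1.46, "elevation_m": 301}, {"rank": 2, "e_km": 2.31, "n_km": 5.49, "elevation_m": 298}]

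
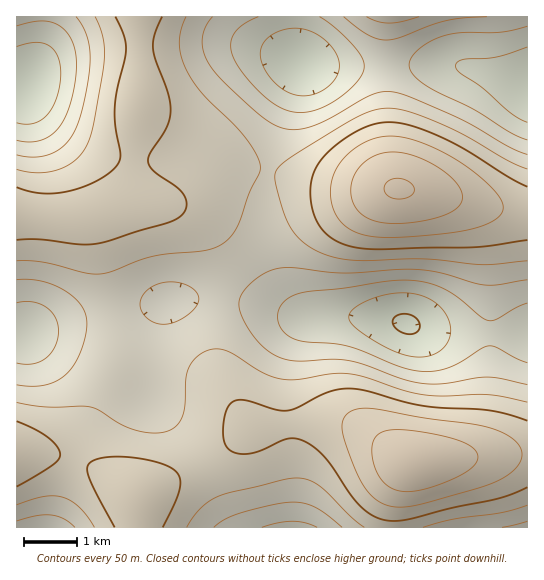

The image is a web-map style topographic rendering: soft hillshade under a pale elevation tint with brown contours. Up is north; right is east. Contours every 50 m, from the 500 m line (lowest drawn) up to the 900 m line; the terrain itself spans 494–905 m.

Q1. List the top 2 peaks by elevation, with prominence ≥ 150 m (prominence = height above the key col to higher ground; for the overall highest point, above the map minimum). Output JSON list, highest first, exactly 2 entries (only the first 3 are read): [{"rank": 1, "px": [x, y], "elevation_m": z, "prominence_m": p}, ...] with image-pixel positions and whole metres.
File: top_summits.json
[{"rank": 1, "px": [398, 189], "elevation_m": 905, "prominence_m": 411}, {"rank": 2, "px": [415, 461], "elevation_m": 896, "prominence_m": 230}]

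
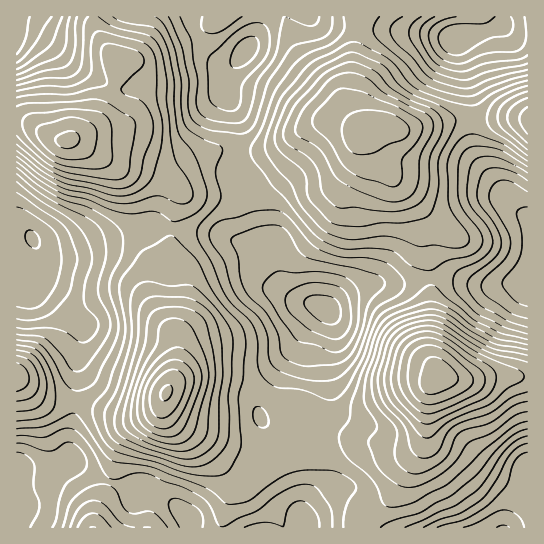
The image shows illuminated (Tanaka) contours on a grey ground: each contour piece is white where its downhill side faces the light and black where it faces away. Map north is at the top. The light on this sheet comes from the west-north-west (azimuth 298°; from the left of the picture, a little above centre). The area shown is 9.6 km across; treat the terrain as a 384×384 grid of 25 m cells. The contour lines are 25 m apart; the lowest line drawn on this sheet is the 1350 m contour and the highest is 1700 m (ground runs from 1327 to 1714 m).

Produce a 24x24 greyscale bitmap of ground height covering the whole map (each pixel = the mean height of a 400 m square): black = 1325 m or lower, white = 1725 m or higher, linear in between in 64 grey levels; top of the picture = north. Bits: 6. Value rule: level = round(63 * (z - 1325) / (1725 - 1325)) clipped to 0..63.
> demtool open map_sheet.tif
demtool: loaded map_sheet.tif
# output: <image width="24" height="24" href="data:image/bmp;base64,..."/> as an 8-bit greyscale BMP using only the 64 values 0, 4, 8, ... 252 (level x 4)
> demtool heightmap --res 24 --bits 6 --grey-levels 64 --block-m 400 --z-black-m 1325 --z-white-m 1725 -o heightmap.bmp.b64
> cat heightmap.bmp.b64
<image width="24" height="24" href="data:image/bmp;base64,Qk12BgAAAAAAADYEAAAoAAAAGAAAABgAAAABAAgAAAAAAEACAAATCwAAEwsAAAABAAAAAAAAAAAAAAEBAQACAgIAAwMDAAQEBAAFBQUABgYGAAcHBwAICAgACQkJAAoKCgALCwsADAwMAA0NDQAODg4ADw8PABAQEAAREREAEhISABMTEwAUFBQAFRUVABYWFgAXFxcAGBgYABkZGQAaGhoAGxsbABwcHAAdHR0AHh4eAB8fHwAgICAAISEhACIiIgAjIyMAJCQkACUlJQAmJiYAJycnACgoKAApKSkAKioqACsrKwAsLCwALS0tAC4uLgAvLy8AMDAwADExMQAyMjIAMzMzADQ0NAA1NTUANjY2ADc3NwA4ODgAOTk5ADo6OgA7OzsAPDw8AD09PQA+Pj4APz8/AEBAQABBQUEAQkJCAENDQwBEREQARUVFAEZGRgBHR0cASEhIAElJSQBKSkoAS0tLAExMTABNTU0ATk5OAE9PTwBQUFAAUVFRAFJSUgBTU1MAVFRUAFVVVQBWVlYAV1dXAFhYWABZWVkAWlpaAFtbWwBcXFwAXV1dAF5eXgBfX18AYGBgAGFhYQBiYmIAY2NjAGRkZABlZWUAZmZmAGdnZwBoaGgAaWlpAGpqagBra2sAbGxsAG1tbQBubm4Ab29vAHBwcABxcXEAcnJyAHNzcwB0dHQAdXV1AHZ2dgB3d3cAeHh4AHl5eQB6enoAe3t7AHx8fAB9fX0Afn5+AH9/fwCAgIAAgYGBAIKCggCDg4MAhISEAIWFhQCGhoYAh4eHAIiIiACJiYkAioqKAIuLiwCMjIwAjY2NAI6OjgCPj48AkJCQAJGRkQCSkpIAk5OTAJSUlACVlZUAlpaWAJeXlwCYmJgAmZmZAJqamgCbm5sAnJycAJ2dnQCenp4An5+fAKCgoAChoaEAoqKiAKOjowCkpKQApaWlAKampgCnp6cAqKioAKmpqQCqqqoAq6urAKysrACtra0Arq6uAK+vrwCwsLAAsbGxALKysgCzs7MAtLS0ALW1tQC2trYAt7e3ALi4uAC5ubkAurq6ALu7uwC8vLwAvb29AL6+vgC/v78AwMDAAMHBwQDCwsIAw8PDAMTExADFxcUAxsbGAMfHxwDIyMgAycnJAMrKygDLy8sAzMzMAM3NzQDOzs4Az8/PANDQ0ADR0dEA0tLSANPT0wDU1NQA1dXVANbW1gDX19cA2NjYANnZ2QDa2toA29vbANzc3ADd3d0A3t7eAN/f3wDg4OAA4eHhAOLi4gDj4+MA5OTkAOXl5QDm5uYA5+fnAOjo6ADp6ekA6urqAOvr6wDs7OwA7e3tAO7u7gDv7+8A8PDwAPHx8QDy8vIA8/PzAPT09AD19fUA9vb2APf39wD4+PgA+fn5APr6+gD7+/sA/Pz8AP39/QD+/v4A////ACw4WHBkVFBAPFBQREA8SGBoZFxMPCwcICw0SFhUSERETGBkWExEUFxodHRoXEgwKCg4PEhQUFRkcHBsaGBYXGBwgIyEdGBEKDQ8PExoeIiYlIBwbGxoZHB8iJygiHRcOFhUTGCEpMDAqIxwYGhoaHB8iKSwmIh8YHxwYGyItNzYtJBsYGhoZGyAnMDQwKychJh8YGB4qODkwJRwZGBcWGCEtNzw6NS4pJhwUFRslMTYwJh0XExEREx8tODw6NC4qHBYRERciKy8sJR0WDw0LDBkpNDcyKSIfDg8PDxUgKiwqIxwUDQgFBxMgKCokGxURBwkNERcgJSYkHRUPCQUDBw8WGh0YEQwJBQYLERgeIB8eGBEMCgkICw4RFRcUDgkGBQUKEBYbHR4bFRANDQ8QEhMVGBkXFA4IBAYLERUZGxwYEg8ODhMYGxsbHBwdGhIJBgoQFBkbGxwaFRMSEhkfISEhIB8cFg4IDRQaHiIiHyAeGBYWGB4jJScoJyEaEQsKGCIpKywpIyAdFxUXGx8lKiwsKSIZEg4PJjA1My8rJR8bGBYaHyMoLi8uKiMbFRUbLzU3NC8rJh0XFBQZIygsMDIxLicfHB8nLi8wMC0qJRsRDQ4VHygtLy8uKiQfHSIqJCYmKCgnJBsQCgwSGiIpKyolHxkWFhsgFxsdIykoJBkPCgkOFRwiJiQfFxALDRASDhQaIygmIRcPDAcJERUYHRwXEQkDBQcIDBEZISAdGxMPEQ0LEBASGBkUEAkEBAMFA=="/>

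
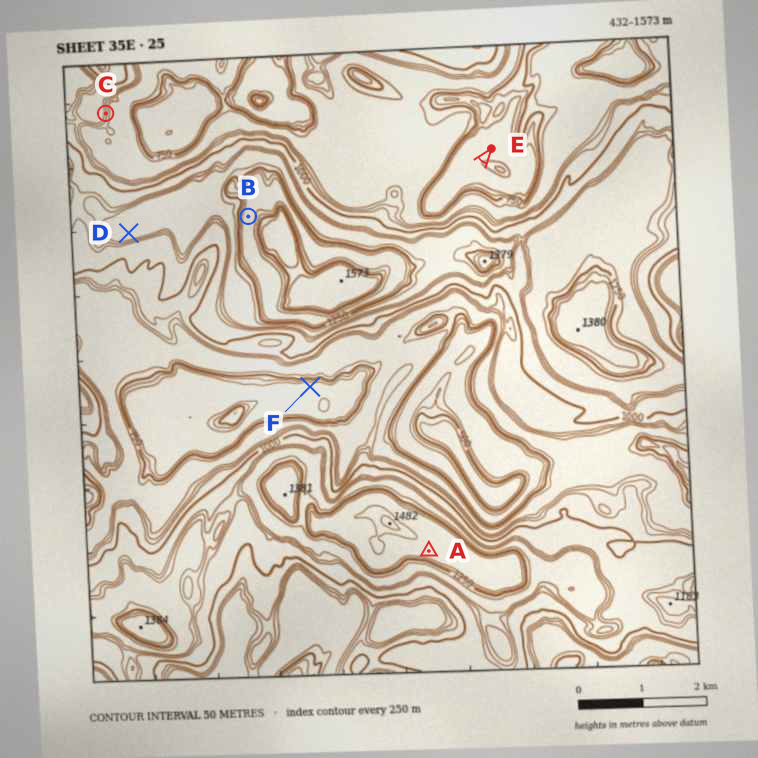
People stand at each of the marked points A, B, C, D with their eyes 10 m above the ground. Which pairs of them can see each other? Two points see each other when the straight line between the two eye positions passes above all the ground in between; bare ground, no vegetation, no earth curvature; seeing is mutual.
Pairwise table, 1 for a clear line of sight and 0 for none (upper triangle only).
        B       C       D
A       0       0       0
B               1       1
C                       0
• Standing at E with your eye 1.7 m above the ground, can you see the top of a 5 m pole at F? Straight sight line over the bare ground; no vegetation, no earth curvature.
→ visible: false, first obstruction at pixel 472 173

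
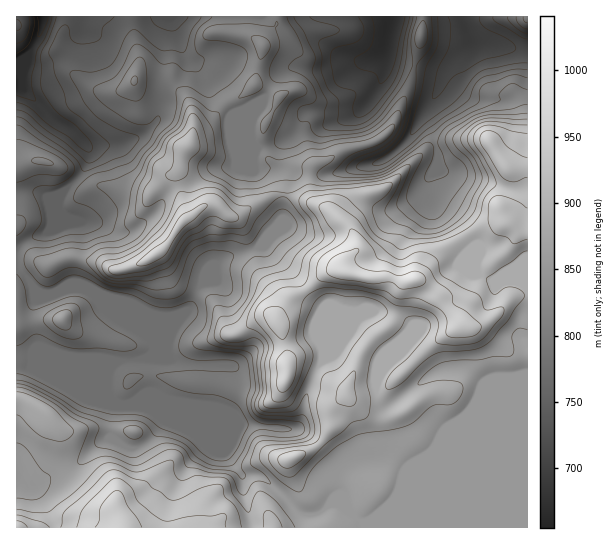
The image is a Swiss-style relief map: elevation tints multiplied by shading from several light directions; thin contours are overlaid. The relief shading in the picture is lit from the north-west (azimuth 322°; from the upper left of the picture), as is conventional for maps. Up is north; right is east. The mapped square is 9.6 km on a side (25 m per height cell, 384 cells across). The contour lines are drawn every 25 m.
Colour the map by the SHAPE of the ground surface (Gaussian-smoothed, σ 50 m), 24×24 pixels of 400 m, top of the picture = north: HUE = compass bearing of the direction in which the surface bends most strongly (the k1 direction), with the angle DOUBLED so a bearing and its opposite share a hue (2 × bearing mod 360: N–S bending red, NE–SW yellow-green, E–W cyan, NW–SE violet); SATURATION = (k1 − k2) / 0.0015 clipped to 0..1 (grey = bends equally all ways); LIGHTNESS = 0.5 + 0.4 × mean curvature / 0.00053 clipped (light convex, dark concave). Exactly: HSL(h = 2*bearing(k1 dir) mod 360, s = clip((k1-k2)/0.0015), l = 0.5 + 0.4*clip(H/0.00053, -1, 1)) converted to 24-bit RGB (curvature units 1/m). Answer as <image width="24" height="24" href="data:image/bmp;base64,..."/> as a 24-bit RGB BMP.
<image width="24" height="24" href="data:image/bmp;base64,Qk32BgAAAAAAADYAAAAoAAAAGAAAABgAAAABABgAAAAAAMAGAAATCwAAEwsAAAAAAAAAAAAAwnXMkUWkg3akn3uLk6J9hKmOaWaLeHOTj4GNqJSHPUCwf7RkdbqneDtCh5Jjh2x7h4dvfH99f39/f39/f39/f39/f39/f39/c2VIT3BOU35nl3ydzLisbGabgWxzWnJ+m4ORp8eGIhVpwNeiYBMtf7J9anuIc3CAl4iKbI2If39/f39/f39/f39/f39/f39/enqAeYF2VH1iWYd/t9eyeES0wICsSKB0etbCsIzcnwKQeRUR09WIQpBAYXdtcIGBfYZ6knN4eX5+f39/f4B/f4CAf4CAgIB/e2drh3VjhqJoKIFMmo8xPjQZW6Vo6O7dXBYxQTkfKDN90Nvy1N339M79iUOsWXRfeH1xg4F1hYhxcoF4f39/f4B/gIB/gIB/a2KHkKabp8bQgoDUQ0zL2eLyIKeOcEIgfVhif39/KWViiJYAMTACLB4H77WiW1qfYINlioxmboplbIR8d353f39/f4B/f3+AeKe01/TyMWLGbighaFgwdGgofVBUf359f3x1fHJrQRlr/c7nj927C3Seys+dqHiIb5yrUIGoyZLEaWCEdpdmaX97f39/f4B/jvLMXBENZy0xf319hHOIlpB3gm19mG+XeYWgeYOeLk6Esj0t9uTVDThMhqt5xbOdV0+AwGaCLX02kG+rrpWuWmaKfn9+f39/c1gwf3d1f39/f39+boJ0i5Bubn+VjHVkgnVOc3FCHhAmcsGx8e/WUjnFPYRyum1qeU2cW5SL2ImyPm06a20+jHFUeIddao9fbIVedUpJlYw/UKJ1b5umdZSmdnaDaleVzHfY8kS6M+WtCj0eye5vp0msbV9/SYF30oGSUnxfVoh93m7JsmyQbrJcQ49ubHaLeme1nXXZ0OzdWnSUh2R3fm1tf399X394NkFgpOGw32TrfYfby926NUBzen5/cn58UJlszX+gY21EOFAmx9SnsazTyW7DQ3FxTZxpKYhC4ohhjkKGeWhXZUQ2jm86YZVELmt2aMxsKStR3cm0voKOtFt7N1QxdWo6RzYfknQxUJl2d8i7b7WQb6lxsVS7lFq9hjJxv7JJQlQqSg4g/2crKqtMRLNIdrx3PXSAbERHTHR6dMJ9r4Su1Tuv22jOfpXht9D0i8Dmyb/kbtDAa1Geh0hFb3dMi25mOzjMzMTqsqDsd6b80+j4683+99T3W71pNUlOQGRFRZhLXotNf01mbG6yxL7VyJCmR5lSUKOPs1xdt1JsZEttbnKBtXSIV4BQJZMqLFEkl59FO3c/dUo0IDgZ2HaL/LTEO0hogmZHYKg/OHdaRHdZZWA5c2omxstOhsymd02IQrGJhF7S65/pmFmcjnVTp2u+upyoUlyLfnFWYGVHQ25UylthEkgk7qyu4JznZpzUyNHxSVKKNTBOajQ3ntism9qxiEhAQnNBfoRXLjcnT2Q1yVWbysaianiam5lSaUY7TUymmn2kbJaeQky60XSrKrAvXabFz+bqSjOc36XoT1PesOLvuMrlwHTc5pfyzttoKlNKY2V9UXR9WnKY18KkjEtaqm+YinKuMOm2VpPUmIC8O0GX2JmbuJ+BLJ4raWEiWD8xUFsxjHJNoaI3NUoJEjQACW0A/8zw7VXeRG1nW0xFQy0l2Lg+b7WkiKXEv+XqsHG+Lw8veYM9LVVhzHCg3JiYxaOFQoCgb2t+ZaxySI6hi6LD067r8Kb47CoAADMH/3yaoifTkzx5VIOhsey3bWqOlcSUelhNPQwYhmVNioRdSXM3DmE32WqJ6tS8Xz2BfHt/yJhzPGdUZK09GFgbK6NJ0HHt/8zjADMrxj7hq7Lp2Nzz3Nnue3bGvH1tSQ0sdXOugH2Vf5WIjrGGSXd/I2dS8vO1sTemcIRnp5ZYvI9dWW04eqllPG89DiUc8b6o5xLpF0s1SHE8YYshi2oZhl0vSRI+h62BimWDjLTBnYTK2susOkR7U8iHmVs+WH5/xX25V8Kwv5jjytjsUninmVqlRXqWJ3hm+s7FLE9lRW9fuWu0nYfGfrmnJS5ot5FyirueZIFoQFFe5MqwQVuqebCug0tgfY1wTm5q1a9kMEwrtps2R114VHFhjIxiHi1K99GmPWZrWYB0OZRVW5BKuIBaBHRh54aubJpufm1+Vl10q9OQd02FcT55z2F1gHpJRXt02+bAU1CkicmbgjRmhn1UWaFlGSpN+bSmZ9KlVX2HUXFWeHJHblQfx+SyABdJwKOFbWyGaXmFrbluallkTF5tNsR15HK/VqzGnmBMos90c0B9hm+vjo66g3uoJDNgxe896aZ+WWebhUKiqlrM6arv"/>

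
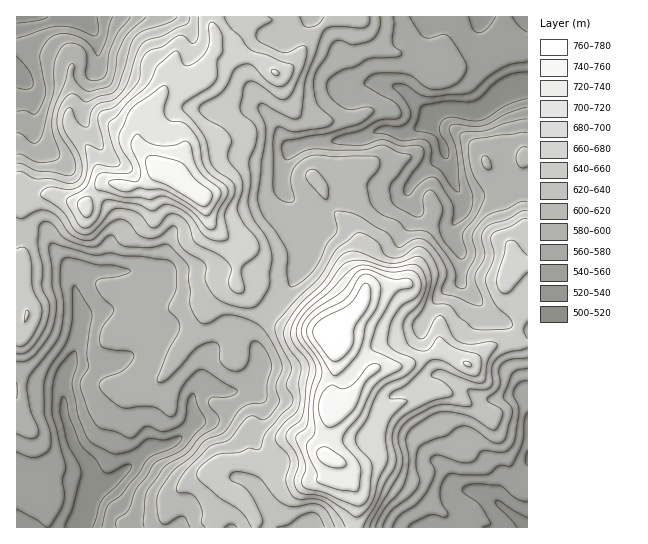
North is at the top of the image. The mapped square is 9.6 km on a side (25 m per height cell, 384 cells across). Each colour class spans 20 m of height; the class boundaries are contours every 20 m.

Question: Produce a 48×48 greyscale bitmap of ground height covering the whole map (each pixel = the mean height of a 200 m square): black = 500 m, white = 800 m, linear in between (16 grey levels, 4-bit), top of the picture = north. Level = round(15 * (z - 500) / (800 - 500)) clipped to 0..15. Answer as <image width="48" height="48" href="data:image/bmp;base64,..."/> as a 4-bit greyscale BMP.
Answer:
<image width="48" height="48" href="data:image/bmp;base64,Qk32BAAAAAAAAHYAAAAoAAAAMAAAADAAAAABAAQAAAAAAIAEAAATCwAAEwsAABAAAAAAAAAAAAAAABEREQAiIiIAMzMzAERERABVVVUAZmZmAHd3dwCIiIgAmZmZAKqqqgC7u7sAzMzMAN3d3QDu7u4A////ACIiEAEjNEVVVmZnd2ZlZ4mHVDMzMyIiESIiIQEjNEVVVmZ3d3dmZ5mYZUQzMzIhESMyIQEiNEVmZnd3d3eIiaqpdlRDMyIRIjMyIQARI0VmZ3d3d3iaq7u5hmVDMiIiIzMyIRARIzRWd3d3d3iru7u6h2VEMyIiMzMyIREREjRWZ3d3d3iavMy6mGVEM0MzMzMyIREiESM0Vnd3d3ibzMuqmHVERERDMjMzIRIiIhIjRWd3d4mrzLuqmGVUVUREQ0RDESIzMyIiNFZnd4mrzLqpmGVVVVVVQ0RCESMzMzMzI0VmZ4mazMuqmHZlVVZmU0QyEjM0RERDM0RWZniazcy6mYdmZmd2U0QyEjNEREREM0RVVWeKzdy6mZiHd3dmU0QyEjRERVVUM0RERWeKzMzKmZmYiHdlQ0QyEjRERVVUM0RERWeKvMzLqpmIh4h2VEQyEjRERFVVREVVVWeJvMzMu6mIiZl2VVVDIjNEREVVVFVVVWeJvdzMy7qZmql2ZmZUMjREREVVVVVVVWiazd3LuqmZqZmHd3dUMjRERERVVVVVVnis3u3LqpiJmIiId4dlQzREVVVVZmVVZnms7u3LqpiJh3d3d4h1QzNEVVVVZmZmZ3is3u3cupiIh3dnd4h1QzNERVVVZmZ3d2eKvN7cuqmHd2ZneIdlQzRERVVVZ3eId2Z5q83dy6qHZmZ4iIdlQzRERERVZ3iIh3Znirzdy7uXZVZ4iIdlQ0RERERVZ3iIh3ZmeavMu7qXZVZ4iIdlQ0REREVVZ3iIh3ZmaJqqmZmHZVZ4mHdlRFVVVVVWd4iIh3ZlZ4iId3h2VEZ4iHdlVmZmZmZniJmZh2ZVZniHdmdlREZ4iGZlZ4dmd3d3iZmYh2ZVZmd3ZlVUNFZ3iHZmeZl3d4h3iqmIdmVVVmdmZVREM0Vmd3d3iamIiJmIq7mIdlVVZmZlVUREQzRVZoiImqqZmamazLqHZVVVZmZVRDREMjRFVYiIiZqru7u83MuYZVVWZmVVRDNEMjREVXd3d4q7u8zdzLqYZVVmZmVVRDMzIjRVVXZmZomqq83cy5mHZlVWZmVVVEMiIkVVVWVVVomJq8zMupiHZlRVVVVVVEQhEkVVVVRFV4iJu7u7upiIdlRERERERDMxEkVVVURFZ4iKu7u7uYiIdlREQzMjMiIhE0RERERFd3iaq7qqqYiIdlVVVUQyIiERIiIzRDNFd3iZq7qqmIh3ZmZmVVREMyEBERESMzM1d2eImrqpiIh3ZmdmVEREQyERERABEiI0ZmZniaqqmYh3Z3dlVEMzMiIiIiEAASI0VVVWeJqqqZh3d4h1RDMzIiMzMyIQABI0VURFeJmpqpmHiJh2VEQzMzNEQzIhESI0VUNFaJmZmZmIiYiGVUREREREQzMyIiM0RUNFZ4iZmZmYiHd3ZVVEREREMzMzMiIzRDI0Z3iIiZmId3Z3ZVVVREMzMyIjMiIjMyI0Vmd4iJmId3ZmZmZlVDMzMyIiIhERERIzRVZneJh3d3dmZmZmVDMzMiIiIg=="/>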